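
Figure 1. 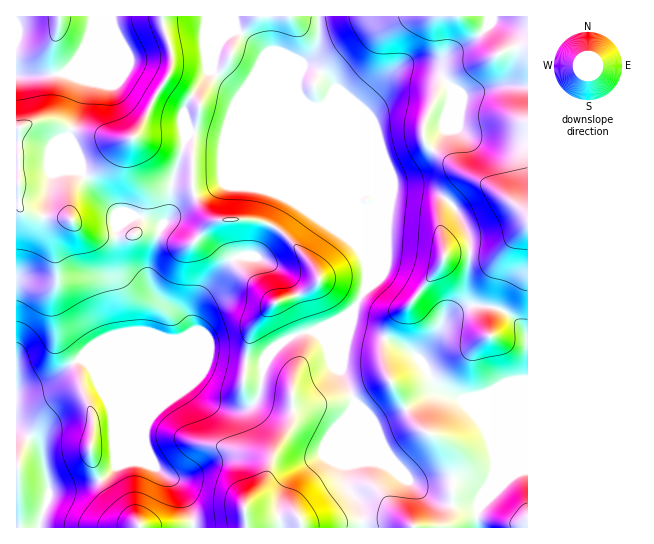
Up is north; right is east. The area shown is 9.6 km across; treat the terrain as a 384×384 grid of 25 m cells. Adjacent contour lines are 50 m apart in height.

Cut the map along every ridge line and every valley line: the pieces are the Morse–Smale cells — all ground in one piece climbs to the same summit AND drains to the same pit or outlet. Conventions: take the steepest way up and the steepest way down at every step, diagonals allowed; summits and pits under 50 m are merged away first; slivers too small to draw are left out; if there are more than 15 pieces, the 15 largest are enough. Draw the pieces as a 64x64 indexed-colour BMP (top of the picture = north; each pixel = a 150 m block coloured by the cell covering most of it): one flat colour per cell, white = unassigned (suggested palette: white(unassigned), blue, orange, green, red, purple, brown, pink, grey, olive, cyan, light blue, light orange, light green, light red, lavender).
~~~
<image width="64" height="64" href="data:image/bmp;base64,Qk12CAAAAAAAAHYAAAAoAAAAQAAAAEAAAAABAAQAAAAAAAAIAAATCwAAEwsAABAAAAAAAAAA////ALR3HwAOf/8ALKAsACgn1gC9Z5QAS1aMAMJ34wB/f38AIr28AM++FwDox64AeLv/AIrfmACWmP8A1bDFAGZnd3d3d3d3d3d3REREREREREREREERERERERERERERZmd3d3d3d3d3d3dEREREREREREREQRERERERERERERFmZnd3d3d3d3d3d0RERERERERERERBEREREREREREREWZmd3d3d3d3d3d0REREREREREREREERERERERERERERZmZ3d3d3d3d3d3REREREREREREREERERERERERERERFmZmZmZ3d3d3d3REREREREREREREEREREREREREREREWZmZmZmZ3d3d3REREREREREREREQRERERERERERERERZmZmZmZmd3d3RERERERERERERERBERERERERERERERFmZmZmZmZ3d3REREREREREREREREEREREREREREREREWZmZmZmZnd3RERERERERERERERERBERERERERERERERZmZmZmZmd3dEREREREREREREREREERERERERERERERFmZmZmZmZ3dEREREREREREREREREQREREREREREREREWZmZmZmZnd0RERERERERERERERERBERERERERERERERZmZmZmZmd3REREREREREREREREREERERERERERERERFmZmZmZmZ3REREREREREREREREREQREREREREREREREWZmZmZmZnREREREREmZmURERERERBERERERERERERERZmZmZmZnRERERERJmZmZREREREREEREREREREREREREmZmZmZmRERERERJmZmZmUREREREQRERERERERERERESIiZmZmRERERESZmZmZmZREREREQRERERERERERERERIiIiZmZEREREmZmZmZmZlERERERBEREREREREREREREiIiImZERERJmZmZmZmZmURERERBERERERERERERERESIiIiIiIiIiMzMzMzMzMzNEREREERERERERERERERERIiIiIiIiIiIiMzMzMzMzM0REREEREREREREREREREREiIiIiIiIiIiIiIzMzMzMzM0REERERERERERERERERESIiIiIiIiIiIiIjMzMzMzMzMzQRERERERERERERERERIiIiIiIiIiIiIiMzMzMzMzMzMzEREREREREREREREREiIiIiIiIiIiIiMzMzMzMzMzMzMzERERERERERERERESIiIiIiIiIiIiMzMzMzMzMzMzMzMxERERERERERERERIiIiIiIiIiIiMzMzMzMzMzMzMzMzMREREREREREREREiIiIiIiIiIiMzMzMzMzMzMzMzMzMxERERERERERERESIiIiIiIiIiIzMzMzMzMzMzMzMzMzMRERERERERERERIiIiIiIiIiIjMzMzMzMzMzMzMzMzMxEREREREREREREiIiIiIiIiIiMzMzMzMzMzMzMzMzMzERERERERERERESIiIiIiIiIiIzMzMzMzMzMzMzMzMzMRERERERERERERIiIiIiIiIiIjMzMzMzMzMzMzMzMzMREREREREREREREiIiIiIiIiIiMzMzMzMzMzMzMzMzMhERERERERERERESIiIiIiIiIiIjMzMzMzMzMzMzMzMiERERERERERERERIiIiIiIiIiIiMzMzMzMzMzMzMzMiEREREREREREREREiIiIiIiIiIiIjMzMzMzMzMzMzMiIRERERERERERERESIiIiIiIiIiIiMzMzMzMzMzMzIiIRERERERERERERERIiIiIiIiIiIiIzMzMzMzMzMzIiIhEREREREREREREREiIiIiIiIiIiIjMzMzMzMzMzIiIhERERERERERERERESIiIiIiIiIiIiMzMzMzMzMzIiIiERERERERERERERERIiIiIiIiIiIiIjMzMzMzMzIiIiIREREREREREREREREiIiIiIiIiIiIiMzMzMzMzIiIiIRERERERERERERERESIiIiIiIiIiIiIzMzMzMzIiIiIhERERERERERERERERIiIiIiIiIiIiIiMzMzMyIiIiIhEREREREREREREREREiIiIiIiIiIiIiIzMzMyIiIiIiERERERERERERERERESIiIiIiIiIiIiIjMzMiIiIiIiIRERERERERERERERERIiIiIlVVVVIiIiIiIiIiIiIiIRERERERERERERERERFVIiVVVVVVVSIiIiIiIiIiIiIhEREREREREREREREREVVVVVVVVVVVIiIiIiIiIiIiIhERERERERERERERERERVVVVVVVVVVVSIiIiIiIiIiIiERERERERERERERERERFVVVVVVVVVVVIiIiIiIiIiIiEREREREREREREREREREVVVVVVVVVVVVSIiIiIiIiIiIRERERERERERERERERERVVVVVVVVVVVVIiIiIiIiIiIhERERERERERERERERERFVVVVVVVVVVVVSIiIiIiIiIiEREREREREREREREREREYiIiIVVVVVVVVIiIiIiIiIiIhERERERERERERERERERiIiIiFVVVVVVUiIiIiIiIiIiERERERERERERERERERGIiIiIVVVVVVVSIiIiIiIiIiIhEREREREREREREREREYiIiIiFVVVVVVIiIiIiIiIiIiIRERERERERERERERERiIiIiIVVVVVVUiIiIiIiIiIiIhERERERERERERERERGIiIiIhVVVVVVSIiIiIiIiIiIiEREREREREREREREREYiIiIiIVVVVVSIiIiIiIiIiIiIRERERERERERERERER"/>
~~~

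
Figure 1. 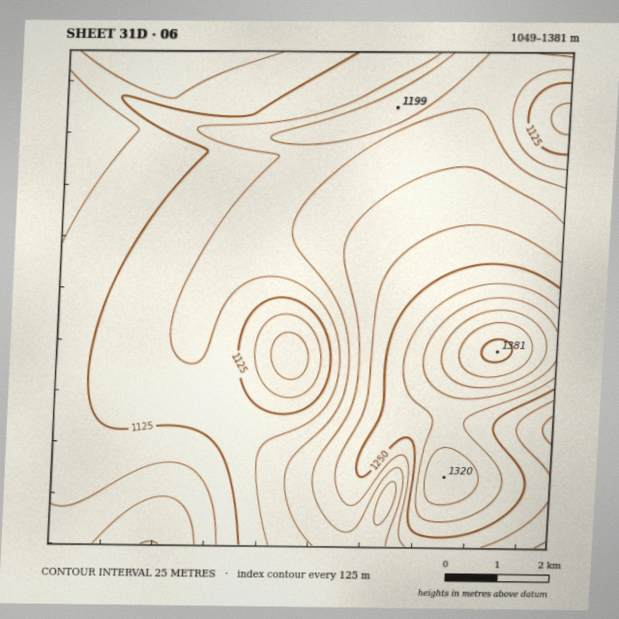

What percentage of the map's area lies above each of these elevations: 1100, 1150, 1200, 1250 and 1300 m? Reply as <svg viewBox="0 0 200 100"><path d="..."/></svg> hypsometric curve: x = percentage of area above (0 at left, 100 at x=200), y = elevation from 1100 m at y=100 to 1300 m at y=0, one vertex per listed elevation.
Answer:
<svg viewBox="0 0 200 100"><path d="M179 100l-71-25-49-25-30-25-19-25"/></svg>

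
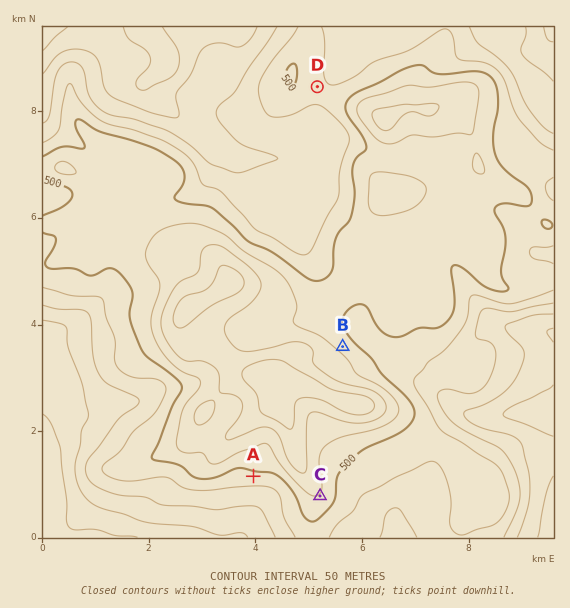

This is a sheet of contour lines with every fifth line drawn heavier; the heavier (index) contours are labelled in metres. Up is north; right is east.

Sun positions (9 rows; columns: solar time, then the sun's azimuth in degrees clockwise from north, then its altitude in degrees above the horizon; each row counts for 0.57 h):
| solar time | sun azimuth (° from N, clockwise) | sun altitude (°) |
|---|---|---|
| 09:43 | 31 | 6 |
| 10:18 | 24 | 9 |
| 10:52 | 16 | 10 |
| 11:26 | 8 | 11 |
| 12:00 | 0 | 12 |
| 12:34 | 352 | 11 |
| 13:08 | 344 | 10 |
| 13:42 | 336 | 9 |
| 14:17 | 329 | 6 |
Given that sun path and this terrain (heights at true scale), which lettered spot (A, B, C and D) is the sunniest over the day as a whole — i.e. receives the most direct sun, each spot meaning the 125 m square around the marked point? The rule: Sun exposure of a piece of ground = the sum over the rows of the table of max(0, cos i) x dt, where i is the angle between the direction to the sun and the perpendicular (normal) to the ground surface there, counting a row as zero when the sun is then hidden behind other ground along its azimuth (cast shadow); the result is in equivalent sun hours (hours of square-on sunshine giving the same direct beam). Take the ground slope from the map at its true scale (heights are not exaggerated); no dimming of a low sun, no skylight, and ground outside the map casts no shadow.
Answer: B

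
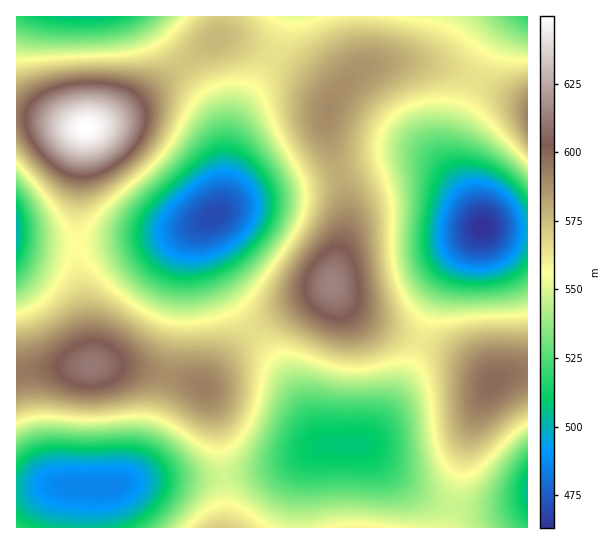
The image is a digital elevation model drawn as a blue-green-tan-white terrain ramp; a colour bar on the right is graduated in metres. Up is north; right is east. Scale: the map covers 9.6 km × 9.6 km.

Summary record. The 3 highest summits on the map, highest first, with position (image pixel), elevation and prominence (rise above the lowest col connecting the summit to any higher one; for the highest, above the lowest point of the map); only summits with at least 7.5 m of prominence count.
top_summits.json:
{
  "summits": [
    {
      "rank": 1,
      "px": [86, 127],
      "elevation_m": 650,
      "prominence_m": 187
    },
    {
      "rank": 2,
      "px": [333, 285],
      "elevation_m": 614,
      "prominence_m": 49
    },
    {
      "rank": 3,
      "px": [91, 366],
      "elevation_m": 612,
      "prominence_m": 46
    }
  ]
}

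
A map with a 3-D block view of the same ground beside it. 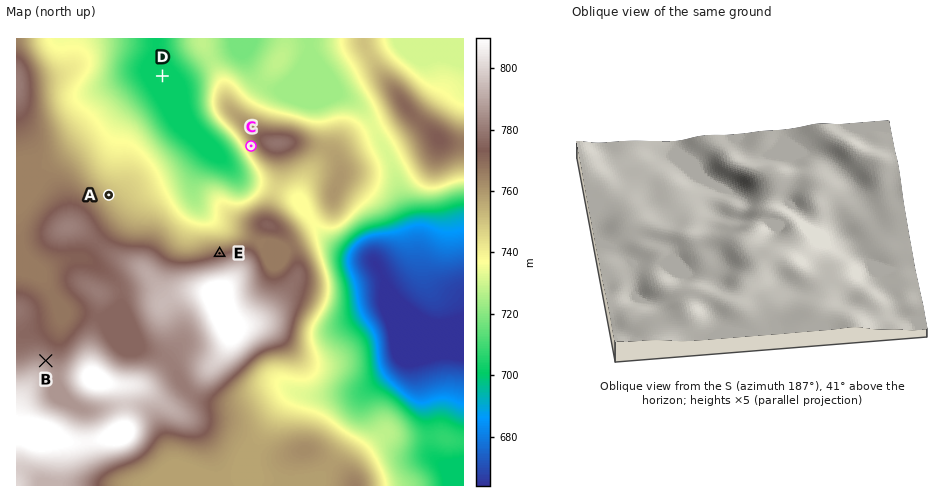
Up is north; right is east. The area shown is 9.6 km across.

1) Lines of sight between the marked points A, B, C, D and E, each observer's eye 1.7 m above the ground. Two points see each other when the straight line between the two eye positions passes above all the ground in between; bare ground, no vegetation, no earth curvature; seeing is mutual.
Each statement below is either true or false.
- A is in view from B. false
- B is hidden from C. true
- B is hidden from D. true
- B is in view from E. false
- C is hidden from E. false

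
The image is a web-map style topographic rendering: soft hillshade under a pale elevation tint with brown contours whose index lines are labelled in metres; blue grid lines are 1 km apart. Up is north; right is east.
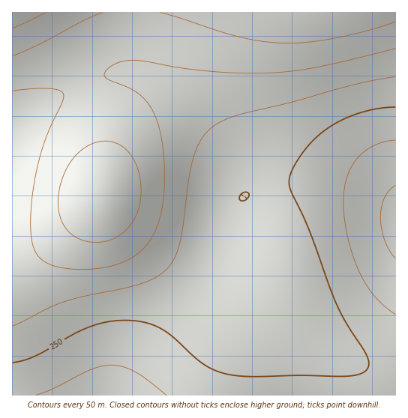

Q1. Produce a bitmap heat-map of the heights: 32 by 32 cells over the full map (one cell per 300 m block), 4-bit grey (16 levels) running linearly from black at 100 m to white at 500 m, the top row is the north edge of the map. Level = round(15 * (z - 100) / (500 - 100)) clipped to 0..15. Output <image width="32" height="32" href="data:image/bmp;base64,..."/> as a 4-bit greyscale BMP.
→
<image width="32" height="32" href="data:image/bmp;base64,Qk12AgAAAAAAAHYAAAAoAAAAIAAAACAAAAABAAQAAAAAAAACAAATCwAAEwsAABAAAAAAAAAAAAAAABEREQAiIiIAMzMzAERERABVVVUAZmZmAHd3dwCIiIgAmZmZAKqqqgC7u7sAzMzMAN3d3QDu7u4A////AEREMzMzNERFVVVVVVVVVVVVREQzM0RFVVVmZmZmZmZVVVVEREREVVVmZmZmZmZmVWZlVURERVVmZmZmZmZmZlV2ZlVVVVVWZmZ3d3d2ZmVVd3ZmVVVVZmZ3d3d3dmZlVIh3dmZmZmZmd3d3d3ZmVUSIh3d3ZmZmd3d3d3d2ZVREiIiIh3d3d3d3d3d3dmVUQ5mZmYiIh3d3d3d3d3ZlRDOZmZmZmYiHd3d3d3dmVUMymZqqqqqZiHdmZ3d2ZlRDIpmqu7u6qYh3ZmZmZmVUQyKZq7vMy6qYd2ZmZmZlVDMimau8zMy6mHdmZmZmZVQzIpmrzN3cuph3ZmZmZlVEMyKJq8zd3Luoh2ZmZmZVRDMiiavM3dy7qYdmZmZmVUQzIomrvM3MuqmHZmZmZlVUQzKJqrzMzLqph3ZmZmZVVEMziZq7vMu6mYd3ZmZmZVVEM4maq7u7qpmId3dmZmZVVESJmaqruqqZiId3d3ZmZVVVmZmqqqqpmZiIh3d3dmZlVZmZmqqqqZmZiIiIh3d3ZmaZmZmZmZmZmZmZiIiIh3d3qqqpmZmZmZmZmZmZmYiIh7qqqqmZmZmaqqqqqqmZmYi7uqqqqZqqqqqqq7uqqqqZzLu6qqqqqqq7u7u7u7u6qtzMu7qqqqu7u8zMzMzMy7vt3My7u7u7vMzM3d3d3czM"/>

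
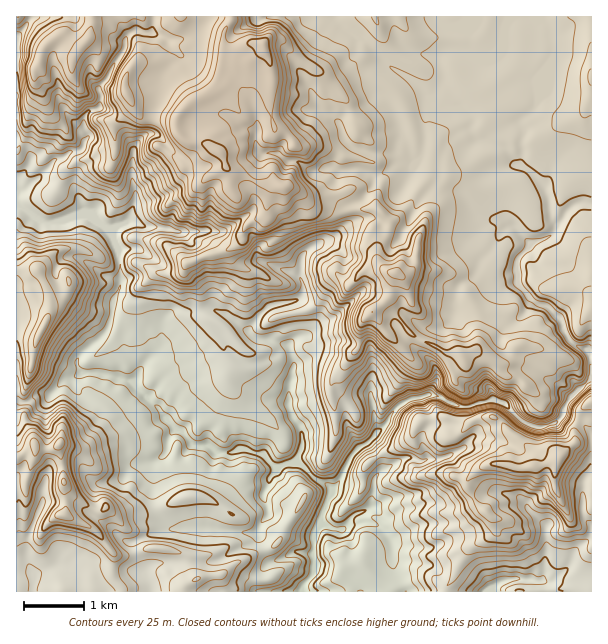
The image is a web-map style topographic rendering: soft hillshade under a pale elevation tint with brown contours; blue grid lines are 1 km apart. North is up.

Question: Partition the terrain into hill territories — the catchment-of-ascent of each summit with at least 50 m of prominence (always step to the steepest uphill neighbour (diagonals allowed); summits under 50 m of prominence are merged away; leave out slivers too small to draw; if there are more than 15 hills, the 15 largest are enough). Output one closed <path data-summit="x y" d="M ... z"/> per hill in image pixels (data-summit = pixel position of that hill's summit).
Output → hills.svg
<path data-summit="263 45" d="M539 16l-384 0-5 16-16-1-7 5-5 17-7 9-7 16-10 11 2 16-4 4-6 1-6 9 2 19-4 11-10 2-7 6-11 3-19 21-19 13 0 10 25 18 21 0 18-8 12 2 9 8 11 7 2 9 4 8 3 36-7 16-2 17-6 15-28 27 0 7 2 6 21 1 31 9 28 28 3 6 24 21 5 8 15 0 11 7 30-2 4 2 11 2 14 14-6 8-7 16 4 23-10 16 7 23 6 7-9 11 0 18 2 2 140-1-10-19-2-29-2-6-13-13-9-2-9 0-13 3 10-11 12-4 4-4 2-27 8-11-3-9-12-16 11-11-8-37 3-20-1-18-6-7-22-8-17 0-12 2-12-8-12 6 1-7-3-6-1-15-5-11 13-2 6-7 0-12-2-4 2-23 9-8 22-9 15-13 2-4-1-15 18-12 6-9 2-10 5 0 21-12 12 3 8-8 2-7 9 3 11 0 12-8 15 0-1 7 3 6 14 15 6 0 23-10 5 1 2-25 2-6-4-11 15-15 5-10 0-8 14-34-2-23z"/><path data-summit="60 444" d="M101 373l-20 0-18 7-12 14-9 0-13 8-13-1 0 190 247 1-1-20 9-11-6-7-7-23 10-16-4-23 7-16 6-8-14-14-11-2-4-2-30 2-11-7-15 0-5-8-7-7-3 0-45-48z"/><path data-summit="396 273" d="M470 146l-15 0-12 8-11 0-9-3-2 7-8 8-12-3-21 12-5 0-2 10-6 9-18 12 1 15-2 4-15 13-22 9-9 8-2 17 0 6 2 4 0 12-6 7-13 2 5 11 1 15 3 6-1 7 12-6 12 8 12-2 17 0 19 7 7 5 3 9-3 32 8 37 8-9 8-13 5-6 12-6 20-4 10 3 17 9 13 0 18-6 17 3 11-20 10-11 11 0-10-12-19-8-9-10 0-6 6-12 12-5 8-8 4-9 0-3-14-19-21 3-28 18-11 3 0-11 6-10 9-5 7-6 6-15 25-31 6 2 15 16 19-8 5-5 2-7-4-5-4-22-6-12-20-19-7-2-23 10-9-2-11-13-3-6z"/><path data-summit="560 458" d="M591 379l-20 17-7 12-2 8-7 6-12 5-7 0-12-5-20-19-7-3-8 0-18 6-13 0-17-9-12-3-18 4-12 6-9 12-4 7-19 20 12 16 3 9-8 11-2 27-4 4-12 4-8 10 20-2 9 2 13 13 2 6 2 29 11 20 86 0 7-9 14-5 39 4 7-5 9 3 24-3z"/><path data-summit="42 329" d="M18 205l-2 1 0 193 4 3 9 0 9-6 13-2 12-14 17-6-2-15 28-27 6-15 2-17 7-18-3-34-4-8-2-9-11-7-9-8-12-2-18 8-15 1-9-3z"/><path data-summit="86 42" d="M153 16l-121 0-2 2-14 20 0 103 7 4 8 11-3 12-12 14 1 11 18-12 19-21 8-2 10-7 10-2 4-11-2-19 6-9 6-1 4-4 0-19 8-8 7-16 7-9 5-17 7-5 16 1 4-11z"/><path data-summit="591 77" d="M591 16l-51 1 12 16 2 23-14 34 0 8-5 10-15 15 4 8-2 9-2 25 7 4 19 20 6 30 5 7 8-13 11-9 16-1z"/><path data-summit="591 308" d="M591 204l-15 0-4 2-14 18-4 7-5 5-16 6-16 19 1 24 13 15 15 6 14 14 4 10 8 13 19 11z"/>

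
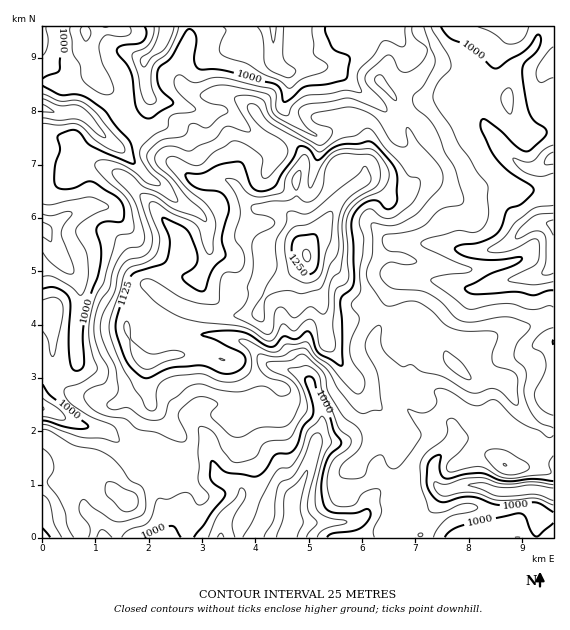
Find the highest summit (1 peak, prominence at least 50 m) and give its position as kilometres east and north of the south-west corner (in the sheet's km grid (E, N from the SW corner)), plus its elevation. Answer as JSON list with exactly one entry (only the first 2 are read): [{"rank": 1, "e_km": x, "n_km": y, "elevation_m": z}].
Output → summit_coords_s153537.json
[{"rank": 1, "e_km": 4.96, "n_km": 5.29, "elevation_m": 1278}]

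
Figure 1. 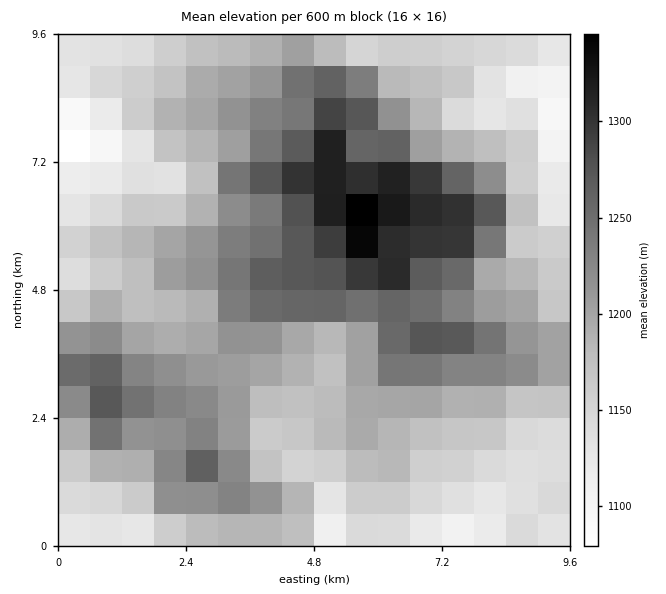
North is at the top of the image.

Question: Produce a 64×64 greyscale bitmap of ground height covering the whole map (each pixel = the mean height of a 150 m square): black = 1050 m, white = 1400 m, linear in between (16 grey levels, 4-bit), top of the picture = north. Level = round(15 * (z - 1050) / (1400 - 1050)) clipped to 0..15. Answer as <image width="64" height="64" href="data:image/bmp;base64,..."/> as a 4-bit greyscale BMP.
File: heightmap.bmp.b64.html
<image width="64" height="64" href="data:image/bmp;base64,Qk12CAAAAAAAAHYAAAAoAAAAQAAAAEAAAAABAAQAAAAAAAAIAAATCwAAEwsAABAAAAAAAAAAAAAAABEREQAiIiIAMzMzAERERABVVVUAZmZmAHd3dwCIiIgAmZmZAKqqqgC7u7sAzMzMAN3d3QDu7u4A////ADMzMzMiNEREVVVVVVVVVVUyIzNEREMyIiIiM0RERDMzMzMzQzMzREVVVmZlZmZmVTIjNERERDMyIiIjNEREQzMzMzREMzREVWZmZmZmZmZlMjNERUREQzMzMiI0REREQzREREQ0RFVmZmd2ZmZmZmQyNERVVEREQzMzIjNERERDNERERERFVnd2Z3dmZnd2ZDI0RFVUREREM0MzMzREREQ0RERERFVniHd3d3d3d3dkM0RFVVVEREQ0RDMzNERERDRFVURFVniId3iIiHiId2QzREVVVVVUREREQzMzREREREVVVEVmeIiIiZmYd3d2VDNFVVVVVVVEREREMzNERERERVVVVWd4iZmZqYd2ZmZUNFVVVmZVVURERERERERERFVVVmZmZneJqqmYdmVVVUM0VVVmZmVVREVEREREREREVVVWd2Zmd4iamYd2VVREREVVVWZmZVVFVVRERERERERVVmd3dmZ3eJmYh2VUREREVVVWZmZlVVVVVVVERERERFVneIh3Z3d4iIiHZVRERFVWZmZmZmVVVVVVVVREREREVXeImHd3d3d4iIdmVURVVVZmZmZmZVVVVVVVVERERERVeImZh3d3d3eIh3ZVVVVWZmZmZmZVVVVVVVVVRERERFZ4mamId3h3d4iIdmVVVWZmZmZmZmZmZlVVZlVUREREVniZqpiIiIh3iIh2ZVVVVmZmZmZmZmZmZVZmZVVERERniZmqmYiIiIiIh3ZlVVVWZmZmZmZmZmZmZmZlVVVVVWeJmqqZiIiIiIh3ZmZVVVVVVWZ3Znd3ZmZmZmZVVVVVeJmaqZiIiId3d3dmZmZmVVVVZnd3d3d3d2ZmZmZmZmZ4mqqpmIiHd3d3dmZmZmZlVVVmd3d4iHd3d3d3d3d3ZniaqpmIiId3d3d3ZmZmZmZVVWZ3iIiIiId3d3iId3ZmiZqpmId3d3d3d3d2d3ZmZlVVZniJmYiIiIiIiIh3dmaJmZmId3d3dmZ3d3d3dmZmVVVWeJmZmZmZmZmYiHd3d4iZiId3d3dmZnd3d3d2ZmVVVVZ4mqqqqqqZmZiHd3d3d4iId3ZnZmZmd3d3d3dmZlVVVniZmqqqqqqZiHd3d3Zmd4d3ZmZmZmZ3d3d3d3ZmZmZmd4iZmaqqqZiId3dmZlZnd3dmZmZmZmd3iIiId3d3ZmZneIiZmZmZiId3ZmZlVWZ3dmZmZmZmZneIiIiIiIiId3d4iZmYiIiHd3dmZlVVVmZmZlVVZmZmeImYmZmZmZmYiIiZmYiHd3d3d2ZlVUVVZmZlVVZmZmZ4mZmZmZmZqpmZmamYiIh3Zmd3ZlVURFVVZlVVZmZmZ3iaqZmqqqqqqqqqqZiZmYdmZndmVVQ0REVVVVVmZmZ3iJmqqqqpmZqqqru6mZmZh2ZWZmZVVDNEREVVVmd3d3iIiZmqqZmZmaq7zLqZmZmIdlVmZlVURERFVVVmZ3d3iIiImZmZmqqqqrzMuqmZmZiHZVZmVVREVVVVVmZ3d3d4iIiJmZmqqqqrvMy6qqqqmYd2VWZVVERVVVZmZnd3d3eIiIiZmqqqq7vMzLqqu7qqmHZVVVVURFVVVmZmd3d3d4iIiJmqqqqrzN3Luqu7u7qYdlRFVVREVVVWZmZmZmd4iIiIiZmZmrzN3cuqq7u7u6mHZURVREREVVVVVWZmZ3d4iIiJmZmavM3dy6qru7u7uodlREREREREVVVVVWZnd3d3iIiZmavMzd3Luqu7u7u6mHZUM0QzM0RFVVVVVmZmZ3eIiJmqu8zN3cy7u7u7u7uodlQzMzMzNERVVURVVlZ4iIiImru8zM3d3Lu7u7u7uph2VEMyMzMzRERVRERVVniIiImru7vMzN3czMy7u6qql2VUQzIzMzM0RFVDNFVmeJmImau7u7zMzdzMzMu6qZmHZVREMzMzMzNEREM0VWd4mZmau7q7zLu8zLvMu6mZmHZVREMzMzMzMzRDMzRFZniZmqu7qrzLuqvLuruqmZiHdlVEMzMjIjMzMzM0RVVWeImaq7uqvMupqruqmZiIiHdmVUQzIiIiIzIiIzRVVVVniJmquqq8y6mZqqmId3d3dmZVRDIiERIiIiM0RVZmVWZ3iJmqmrzLqZmamXdmZmZmZlVUMyEREREiNERVZmZmZmd3iJmavMupiJmYdmZmVVVVVVRDIREREiNEVVZmZmZmd3d3iIm8y6mIiZh3ZVVERFVVVEMhEREiNEVVZmZmd3d3h3d4iavMuoiIiHZlVERERFVUQyERIiM0RVZmZmZ3d3iIh3iJmry6mHeIdmVEQzM0RERDISIiMzNEVWZmZmd3eIiIiIiZq8uYd3d2VUREMzM0QzIRIjMzNERVVmZmZmd3iIiZmZmru5h2ZmVVREQzMzMyIhEjNEREREVVVmZmZnd3iJmZmau6mHZmZVVURDMyIiIhETM0REVVVVVWZmZmZ3d4iZmaqqmHdmVVVVVUQzIiIiIiM0RERVVVVVZmZ3d3d3d4mZmZmHZmVVZmZVVEMzMzMzMzREREREVVVWZndmZnd3eIiIh2ZVVVVmZVVVREMzMzMzREREREREVVVmZmZmZ3d3d3dmVVVVVVVVVVVUREREMzNERERERERVVVVmZmZmd3d2ZlVURFVVVVVVVVREREQzMzMzMzNERVVVVVVVVWZmZmZVVEREVVVERERERERERDMzMzMzM0RFVVVVVVVVVVZmZVREQ0RURERERERERERDMz"/>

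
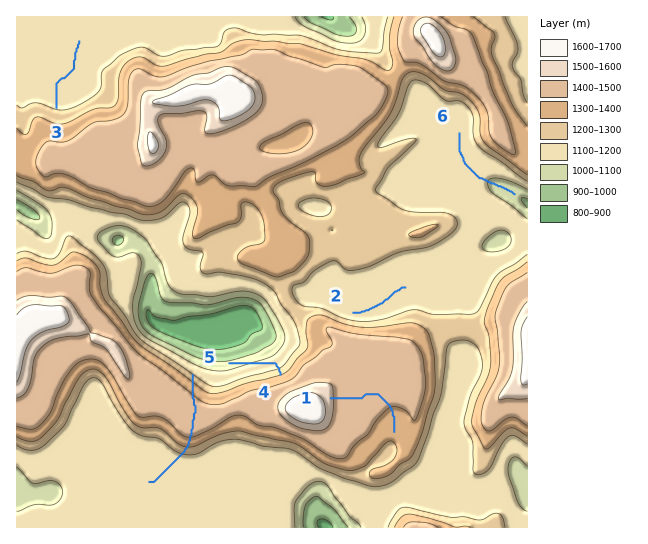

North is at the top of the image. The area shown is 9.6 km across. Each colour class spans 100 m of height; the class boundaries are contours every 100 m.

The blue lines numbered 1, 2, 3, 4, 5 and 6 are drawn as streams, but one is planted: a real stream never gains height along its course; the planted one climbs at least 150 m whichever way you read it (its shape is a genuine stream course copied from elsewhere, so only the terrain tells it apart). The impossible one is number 5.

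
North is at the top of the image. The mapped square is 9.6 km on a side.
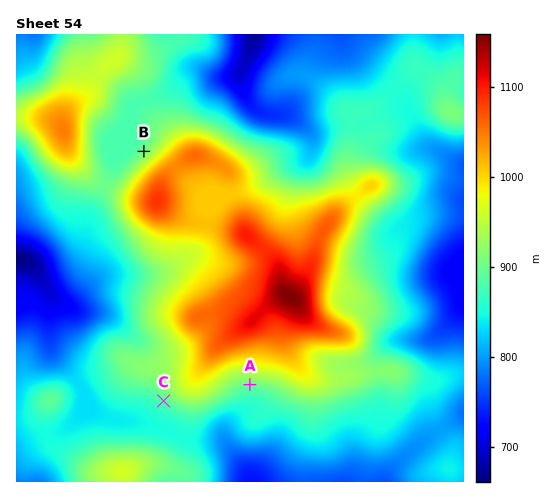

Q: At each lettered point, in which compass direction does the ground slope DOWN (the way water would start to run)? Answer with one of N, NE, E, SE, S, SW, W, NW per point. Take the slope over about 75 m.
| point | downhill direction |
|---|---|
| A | S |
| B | NW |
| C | SW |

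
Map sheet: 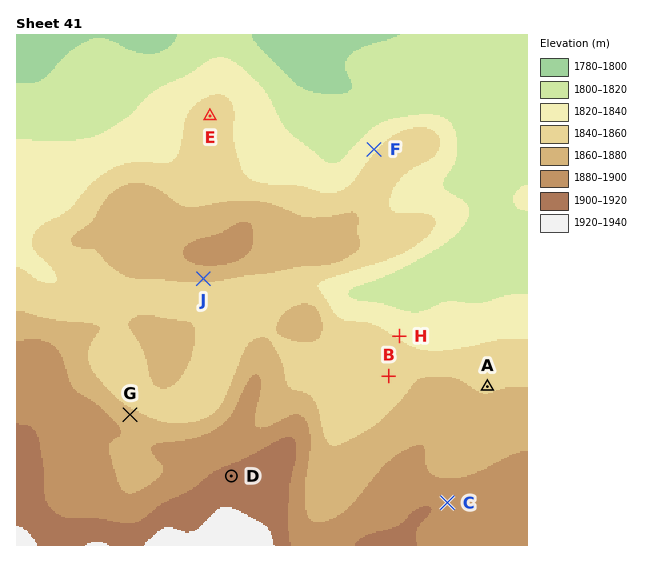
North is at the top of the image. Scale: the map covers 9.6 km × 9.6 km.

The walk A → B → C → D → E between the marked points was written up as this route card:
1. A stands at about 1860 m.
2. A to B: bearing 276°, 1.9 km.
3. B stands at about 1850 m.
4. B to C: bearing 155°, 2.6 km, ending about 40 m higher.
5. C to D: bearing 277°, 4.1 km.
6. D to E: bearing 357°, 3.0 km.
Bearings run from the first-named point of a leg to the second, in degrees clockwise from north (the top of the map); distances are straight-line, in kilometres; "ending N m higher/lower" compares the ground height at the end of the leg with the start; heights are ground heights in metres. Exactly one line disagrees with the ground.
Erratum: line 6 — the distance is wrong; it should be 6.8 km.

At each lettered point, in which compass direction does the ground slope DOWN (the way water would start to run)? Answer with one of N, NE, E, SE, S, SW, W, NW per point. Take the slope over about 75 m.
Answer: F NW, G NE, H NE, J S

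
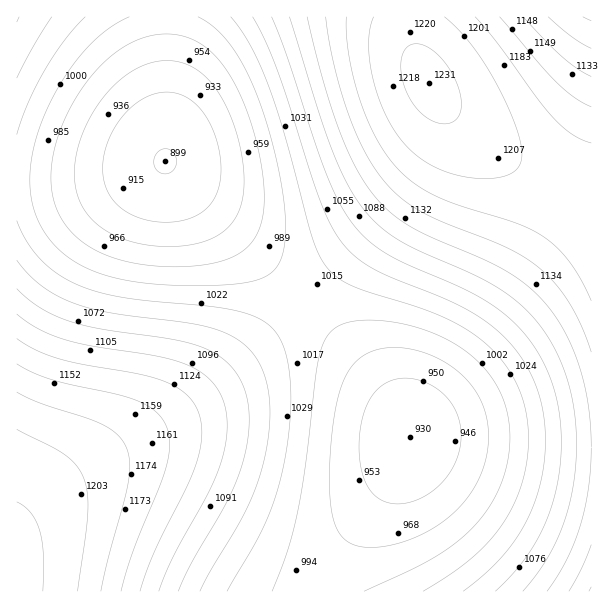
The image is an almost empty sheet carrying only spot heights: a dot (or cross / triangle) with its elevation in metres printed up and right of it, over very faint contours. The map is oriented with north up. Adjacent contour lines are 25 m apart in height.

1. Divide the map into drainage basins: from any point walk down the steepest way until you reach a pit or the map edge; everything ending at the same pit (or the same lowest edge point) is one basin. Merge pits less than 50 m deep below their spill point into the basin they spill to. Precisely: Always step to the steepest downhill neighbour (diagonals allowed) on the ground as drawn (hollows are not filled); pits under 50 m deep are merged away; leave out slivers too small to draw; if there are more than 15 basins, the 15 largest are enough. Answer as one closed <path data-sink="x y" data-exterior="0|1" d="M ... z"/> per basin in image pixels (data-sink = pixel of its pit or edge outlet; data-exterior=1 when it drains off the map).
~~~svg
<path data-sink="410 437" data-exterior="0" d="M438 98l4 13 0 17-10 27-28 39-37 42-79 78-91 83-36 25-99 59-23 17-17 17-6 12 0 49 3 2 1 14 572-1 0-385-49-25-51-31-28-23z"/><path data-sink="165 161" data-exterior="0" d="M407 16l-391 1 1 509 5-11 29-27 36-24 74-42 54-40 73-68 79-78 37-42 28-39 10-27-2-23-25-51-6-19z"/><path data-sink="591 17" data-exterior="1" d="M591 16l-183 1 1 18 9 27 14 27 16 22 26 25 36 26 33 19 48 24z"/>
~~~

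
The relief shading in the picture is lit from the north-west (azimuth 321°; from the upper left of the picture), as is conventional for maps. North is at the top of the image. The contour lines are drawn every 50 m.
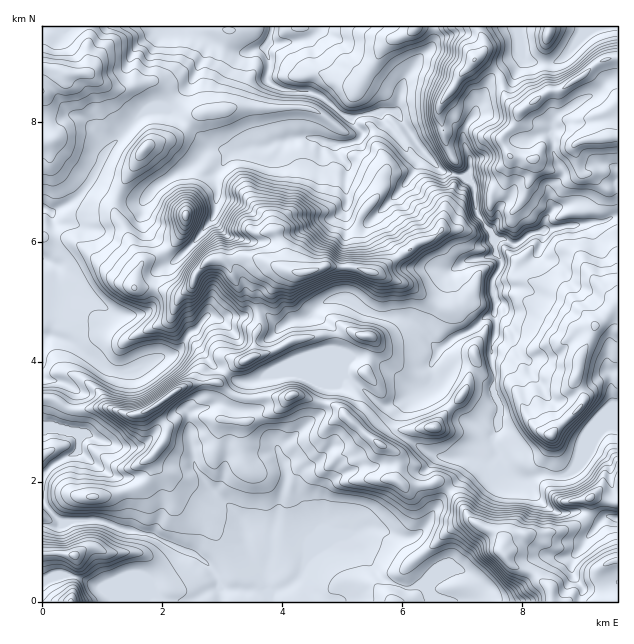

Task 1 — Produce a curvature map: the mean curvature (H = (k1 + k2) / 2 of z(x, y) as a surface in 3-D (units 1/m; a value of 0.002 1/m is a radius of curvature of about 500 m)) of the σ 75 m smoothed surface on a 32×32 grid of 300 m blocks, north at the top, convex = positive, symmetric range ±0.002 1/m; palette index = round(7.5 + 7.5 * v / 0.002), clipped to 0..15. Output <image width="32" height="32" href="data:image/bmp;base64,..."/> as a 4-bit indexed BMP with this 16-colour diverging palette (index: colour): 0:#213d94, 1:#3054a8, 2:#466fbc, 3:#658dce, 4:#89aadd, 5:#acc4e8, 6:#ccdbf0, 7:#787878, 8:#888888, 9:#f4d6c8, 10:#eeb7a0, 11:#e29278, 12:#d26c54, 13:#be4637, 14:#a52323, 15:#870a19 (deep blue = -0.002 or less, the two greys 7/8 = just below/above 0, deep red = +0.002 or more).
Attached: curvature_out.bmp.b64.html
<image width="32" height="32" href="data:image/bmp;base64,Qk12AgAAAAAAAHYAAAAoAAAAIAAAACAAAAABAAQAAAAAAAACAAATCwAAEwsAABAAAAAAAAAAlD0hAKhUMAC8b0YAzo1lAN2qiQDoxKwA8NvMAHh4eACIiIgAyNb0AKC37gB4kuIAVGzSADdGvgAjI6UAGQqHAG9ld3h3d3eHd4l3iGJHt3gjREaIhoh4eIh4lnYoy6PI783MlleHeHd3d7lDj5VTjWbaVUaIh3h3d3ZIl4yqtzgxAEd5iHd3d3dmg4/quXhiTeyIeXdnd3ZURrROU1Gd6mypeYl2eZd3nM28uEVWY6knRayHWXqWeYZohmVnh2RKx3Yk11l4Zoh2zVJGd2WkSEQ0aGhJiUZabJWfxnZe9UaMrv+zaXeaVuplR6VzqG9V1VtD31aqn/dlZ1VvZLdo1EizQznbUiRGeLZ3WXeGfGV4VnUxmL+lV3Vod3mWdmuVZnfaVVtHXdpr93dXpXiopYiHR8wkOYI2qGVnl2WGebiHdEVOgWZ2Q1RVWJmil2l5h1ntevDHm5UjrNd5hJh2iXZqikL6uLzv7/kkZtO3d6eHp4qEP7mJmEZq91ZkiKl3mGWlXSRKunRFVq3dVGFVeWh5k2/wicymSUdnySjIeXV2eIRLwlyIlmfDaNd4mFZZh2a3M2SbVVZmqkkgemhqt5hljoZXVVaHd6xQxVu9SVWqZk3aZmd2dVS2RfG9WF26iGdldoh2ZmnEhkjEd6ZXd4VndWequ83ZOUVa1TfrVXqKipmIaIgyJKuGV/c5bOxXu8lZqmhpTLqIlkSveDQp52Wadmh2ZUiHhqhCXOZHYo51lYVWaJpZhniK13e1WeVE"/>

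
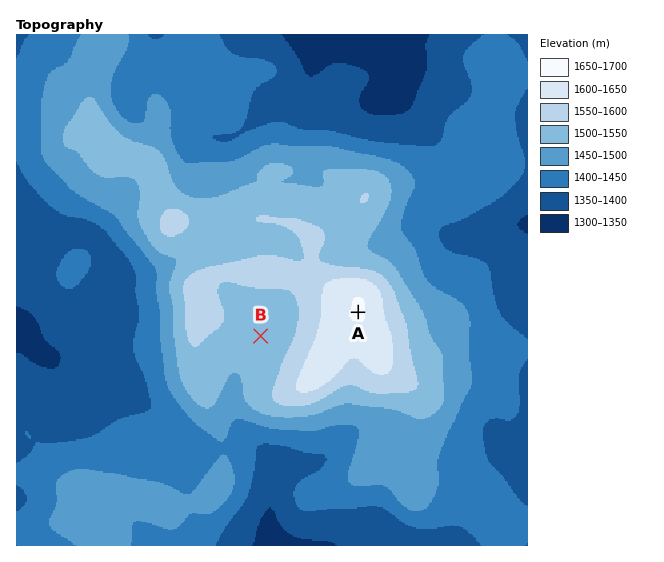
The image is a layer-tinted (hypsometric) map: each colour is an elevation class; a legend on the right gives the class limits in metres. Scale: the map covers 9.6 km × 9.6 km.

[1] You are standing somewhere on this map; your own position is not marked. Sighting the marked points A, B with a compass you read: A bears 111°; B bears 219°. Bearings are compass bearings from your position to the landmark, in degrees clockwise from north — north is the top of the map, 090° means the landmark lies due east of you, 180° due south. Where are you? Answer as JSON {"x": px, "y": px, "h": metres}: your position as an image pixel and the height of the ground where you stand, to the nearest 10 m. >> {"x": 299, "y": 289, "h": 1560}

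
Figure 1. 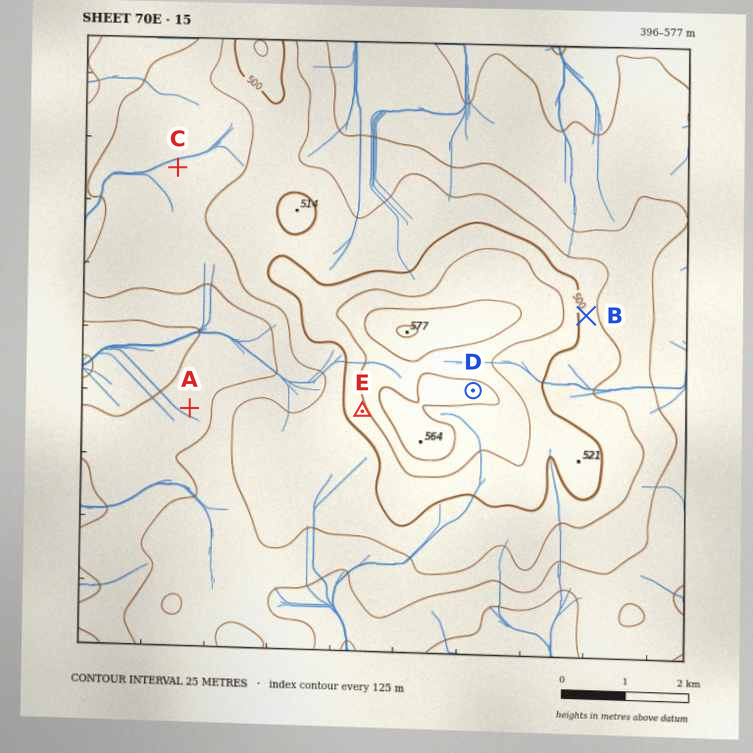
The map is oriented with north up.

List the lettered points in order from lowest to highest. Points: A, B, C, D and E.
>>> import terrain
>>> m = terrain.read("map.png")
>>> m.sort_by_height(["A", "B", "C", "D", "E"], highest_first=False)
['A', 'C', 'B', 'E', 'D']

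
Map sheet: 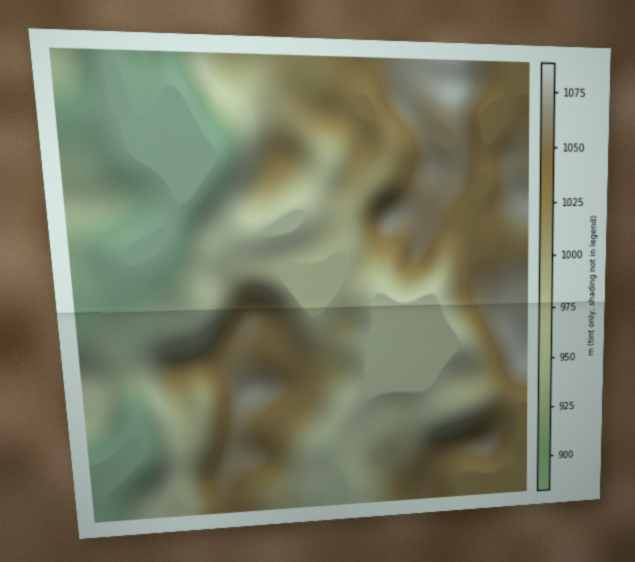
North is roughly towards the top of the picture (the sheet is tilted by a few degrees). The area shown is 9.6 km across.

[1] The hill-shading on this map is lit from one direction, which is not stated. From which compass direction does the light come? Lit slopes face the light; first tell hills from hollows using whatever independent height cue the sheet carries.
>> S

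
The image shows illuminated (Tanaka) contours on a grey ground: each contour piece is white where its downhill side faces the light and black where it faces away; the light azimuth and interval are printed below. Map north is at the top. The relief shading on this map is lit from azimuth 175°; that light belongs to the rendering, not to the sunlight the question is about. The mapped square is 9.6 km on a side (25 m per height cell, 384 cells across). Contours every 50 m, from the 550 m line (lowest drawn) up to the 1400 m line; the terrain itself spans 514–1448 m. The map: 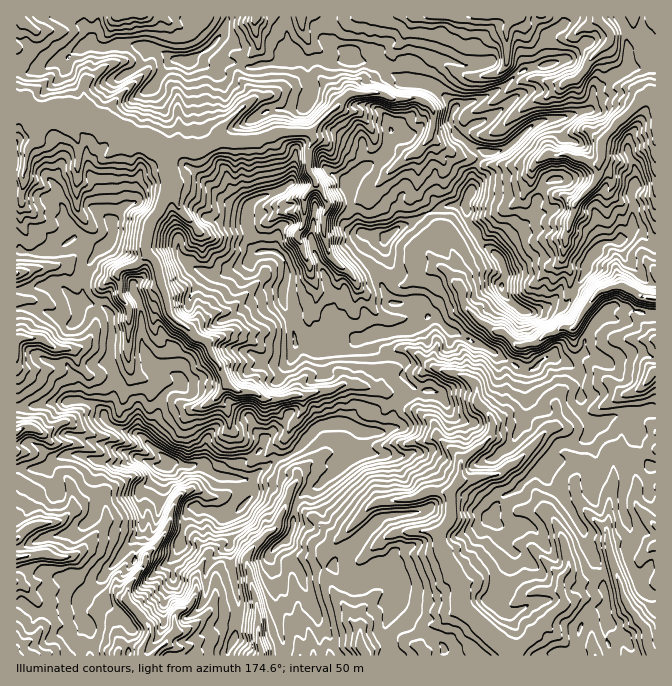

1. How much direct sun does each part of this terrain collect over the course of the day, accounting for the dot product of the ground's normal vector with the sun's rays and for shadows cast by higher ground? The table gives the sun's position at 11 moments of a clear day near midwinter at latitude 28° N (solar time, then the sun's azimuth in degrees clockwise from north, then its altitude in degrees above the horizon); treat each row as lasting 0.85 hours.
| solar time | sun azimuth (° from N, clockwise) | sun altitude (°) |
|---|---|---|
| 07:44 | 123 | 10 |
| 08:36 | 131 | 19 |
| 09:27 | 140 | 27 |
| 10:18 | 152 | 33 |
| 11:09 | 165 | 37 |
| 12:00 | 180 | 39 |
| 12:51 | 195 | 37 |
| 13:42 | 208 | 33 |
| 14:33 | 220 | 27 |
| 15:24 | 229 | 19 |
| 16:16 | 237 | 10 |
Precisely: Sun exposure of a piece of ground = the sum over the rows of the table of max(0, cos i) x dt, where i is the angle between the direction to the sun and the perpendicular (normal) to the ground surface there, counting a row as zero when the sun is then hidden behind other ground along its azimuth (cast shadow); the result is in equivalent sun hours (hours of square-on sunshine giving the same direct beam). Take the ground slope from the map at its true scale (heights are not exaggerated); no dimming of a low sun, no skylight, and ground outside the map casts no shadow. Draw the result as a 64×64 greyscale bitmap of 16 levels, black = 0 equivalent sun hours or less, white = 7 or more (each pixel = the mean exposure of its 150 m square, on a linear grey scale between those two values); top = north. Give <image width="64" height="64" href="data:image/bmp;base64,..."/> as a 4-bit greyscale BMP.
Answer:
<image width="64" height="64" href="data:image/bmp;base64,Qk12CAAAAAAAAHYAAAAoAAAAQAAAAEAAAAABAAQAAAAAAAAIAAATCwAAEwsAABAAAAAAAAAAAAAAABEREQAiIiIAMzMzAERERABVVVUAZmZmAHd3dwCIiIgAmZmZAKqqqgC7u7sAzMzMAN3d3QDu7u4A////AKzbm6uamJoxRph6u4ipqqtkaoh1ipmJc2l0RneYqZppyYzKq6m8t6Zpl3imapm6u4mKqZu7dmRGm6ZUSKqoqHi8l4iqmsyHyYVplnZZmau4eIiau6U0VXnNuneYmqqEeMrLqZeKtUq4rZaIl1mam6d5upqqqWRGnNy8p1R6mFaMuYmZqZlTi+pUyZmXaqq7d4uqqrqZmHrNqKzKVFiYV7x1iZiqp0e8vfeKioV6uqlnrMmJqZmIiamZZYmJZodp3DeYh2rJt9u/yYqqdYu5uHm7zKmZl2iIWKq6iIqpl3qnm5mYd7vYbauYmqp2q6moiqmruoh3d5mIq73ah4l2eomodkVGbMtV27ybqWarmoeal2iYd2d4m7qrzJi3q5WZeRAQADVFyVVL3arrd5yqZ3eZZFd2Z3m7u6u4fJmqhplmzJrNl3Zrlljbur2nON2olnq2NYqoiZ27uXfKeblnmqVHvtzJh2nbVHfP2spSWpu5RatxEUeKy9u6vKd6uHiarJMSSLyIh7tkfN7/7pU4vKuUW8uHeYRqvKq7d6unaLmWzKh1aqiIqpWe7c79umd2u7k0rv/+pmeahmVou2W5qGm87th4mru7pWuoZ7zcdp3MzIISNXuHh2eZiIrJfLqXnLvMyrmau8y3MiNWe8umzu3MymQgAVd1VpvLzbirmZm7q6qZu5lmrMuFfNuYiqZr3d3d7/2Gd0Q0V6rcmJmpmpm8ynqrzbVL7//czKmJmmeM7t7/++7ZdTEEa8qZmaqZq7u6vMzu7c3t3+lDIXuqp3i97//d7bqN7HI2mrupqqqrEkne2necpHZCRCNXRb7aiIrf/u3syIR7y1RnmrqZmZWJcSMkiXI5MAABAAKVJd25mZhlNGh4yCONtkirzKuap0QUmqdCSaIAABUQFWlDa7uqzdupc37tpFnLZXisvKqqQVhDWt2FEREAE1NnJHQnzcyXetyqru7YiLylV4rLqpju3KmrtQIhMyEAI3cRNjI1ZDI0RWq+t2eZmt3Lpmm6m83s78hUMiJVQgATIQAkMxEkiHV4vtt0Osq8yqu3MkV5RFd4hBNERWiagxIAARABERMjRo3ex2ic3Luaqau3EBNFVUIiRXRWeamIMBJsyJhkISR5mqlniHzczMyoh3m4EkZmVUNXdWiIiIY2vJe9uu3MzLunIhAnmt3u7dypi8uDaId2S6llmpdmMkZ6yr7cut3cuZlyR7zM3cvN7JjMmZqKpkNWeGaXVVZCaImHi97u7t3Mpnzv7u3WEn2ni5eKvXUQE1V4dYZWQSR5hViJy6q83KlYzb7e+UEAA2NnVWeGUjju2Yl1dWQgJSI1h4mHiJms7v/rrOkwA3UAEliId3fu/c3biGR0URN8yZqYiXeJhlZ3m93YURNY/qUAGLzdve3cmKupY3UiWoadzNy4d4h2dld3nJMzat3//cgUu5m9uoeJm7ZEZUScy5i6rMiHeHd1vduWZ0ec7qaKy0FZmWR3iqmHNCh1VXrMzZmZqIdXdkaHVmVmedzYEBSJkxERAZvLl4YTN1VXiN3L2YmJdWdkOpQzNWV3rLdSMmW3MAF8EkZWiZIzdmfMzdzNhWljhSJ6eKhmZ6mXWZgzNK3crNiXQ0aLp0AEaLuGisyph1NiFrqcmJdauoeVd3MUe7veiP/+yone2TR6pRRFet2lJUKMy8uYisuqrIVGmTRKzcmMmIrMmKy3aJlhEiaGiFMmRLy8ypmaqarGI1VUMjSc281md3mnaah2Z2IBVmYzYyU0e8qsy6maq3E0eGUzQ0ebyVh2d0SJh3ZTElm6qDNoIzWWVDW9upq6UjVniGNVM0imQ1mWOKiYhjICmoiIgyQjNFIAABW8zMhEJFeYZCVUR2UmmIVpZXzIUjdGh3mHVTRCNTM0MjjNuYhjRYiUNkRGdmmpdERERoh1ZGiGRb21MhWIZmZ1RiNqqqlVhSYhMlhWVDZkM0RERodmh0QgFJyBF7qXVmdUNFaZiGJ7zGE0WLc1l1RHRDNUZ4djYyEQBEN7eapzVVVEQ1mIY1mqlSRkVmZTZVQiIVZ3mCRiERERM5UkipUkRlZBJGaDERIjRkRVZSJHVDEiI2dCNBERAQJDIDRWq3E0RTWszKcQACZVdkVkIzVVd1VGd2ZjARESJUIBVnRpqlM3vIad3JeJyGV3Vnd3VGZmeIiaqqhmZlMwEiZmZGq7hJyzAATM3clldDV3RnVGZXiJu8y6qZvuyoZmZ0QziYaGmUiEETzuyVilI4doh4iImbze7LzMxlre//xiIxd1V0VodXqCEXvd7uhBSJmZmZq73//pvc3rUlm7vKY2iVABI2e5QogwAAJqm7Y3q93MvN2L/tu93ey3MliKmHIhAAA5ozaoN5UQABWJq4fMrv6r3qRrut3d3N3cl4mbuGRY3dxhAAODN3MAJod5uv/p3qdpylWt3d3Kv/7cqZ3OzNuYZTMQAAd0aYQjWd7tmb27vGI3t57u25vd3u7Kzf/+tlVURpqWEXzv7WI0e7t3d5vt25ismpipiHRXm6mZqqh2d3eIZVczMjSKhBJYeHhmV73O7bphAFy7t0iIZXmHd4Y0RERWUzRDQxJ7ZGiqhDVVVkI0ISIiJbp0Z3ZHljEjR1NFZmVkNCR3UjeWd3dFiIiGYQARNFdTaFRGh1h3VUREZERUMyVkRVe7UkiGd3zbqFNSAQJHh3ZYlTd3Vmh2ZmVDIQEiI1ZWI2i4eoZ2"/>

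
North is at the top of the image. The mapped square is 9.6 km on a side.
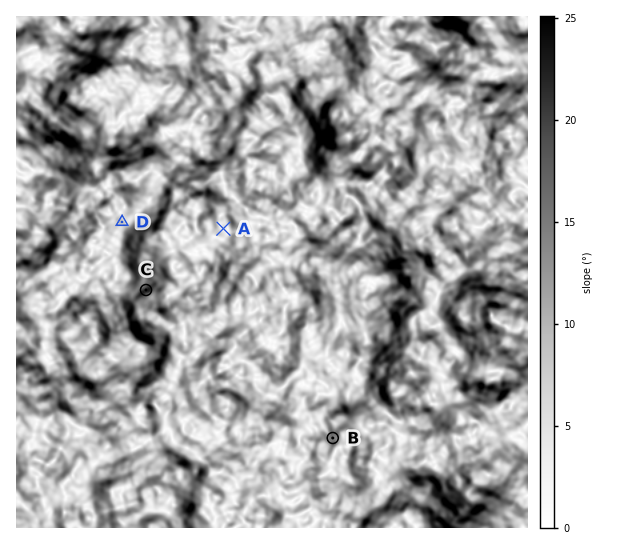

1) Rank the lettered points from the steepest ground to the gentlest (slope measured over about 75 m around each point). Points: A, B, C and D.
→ C B D A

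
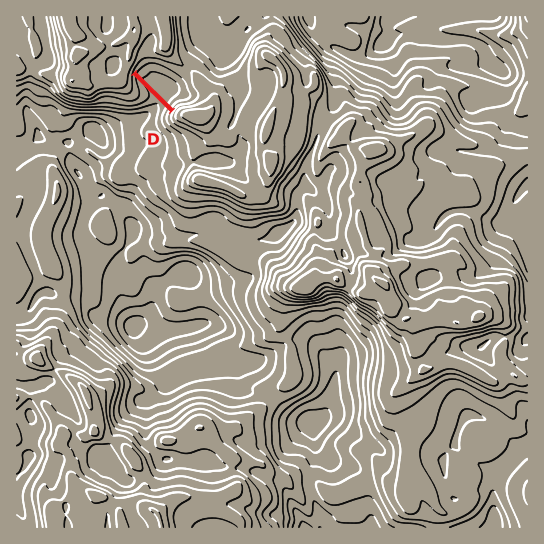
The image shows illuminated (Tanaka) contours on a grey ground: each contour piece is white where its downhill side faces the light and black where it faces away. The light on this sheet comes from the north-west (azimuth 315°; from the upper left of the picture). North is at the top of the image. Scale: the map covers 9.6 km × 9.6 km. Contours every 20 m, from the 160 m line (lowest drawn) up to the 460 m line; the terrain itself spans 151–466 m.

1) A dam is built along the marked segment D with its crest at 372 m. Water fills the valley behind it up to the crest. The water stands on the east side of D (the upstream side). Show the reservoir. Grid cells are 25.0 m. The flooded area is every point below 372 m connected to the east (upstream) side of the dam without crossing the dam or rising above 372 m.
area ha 56.1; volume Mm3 14.21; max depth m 48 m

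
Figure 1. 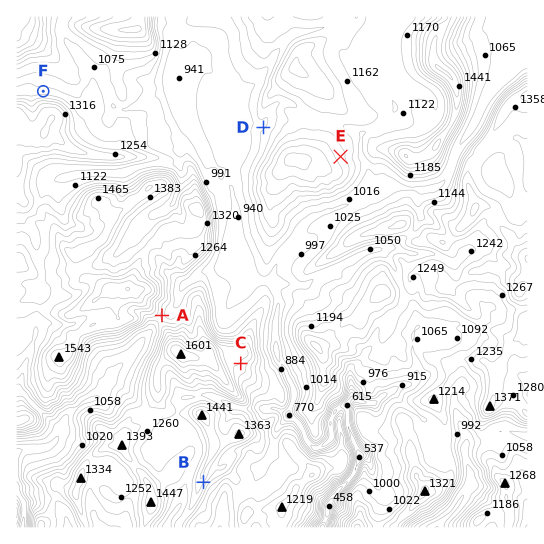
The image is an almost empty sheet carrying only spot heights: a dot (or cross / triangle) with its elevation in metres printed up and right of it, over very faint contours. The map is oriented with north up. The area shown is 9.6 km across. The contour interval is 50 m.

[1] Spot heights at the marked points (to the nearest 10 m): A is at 1180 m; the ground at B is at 1310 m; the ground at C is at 1290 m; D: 1040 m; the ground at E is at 1220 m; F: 1120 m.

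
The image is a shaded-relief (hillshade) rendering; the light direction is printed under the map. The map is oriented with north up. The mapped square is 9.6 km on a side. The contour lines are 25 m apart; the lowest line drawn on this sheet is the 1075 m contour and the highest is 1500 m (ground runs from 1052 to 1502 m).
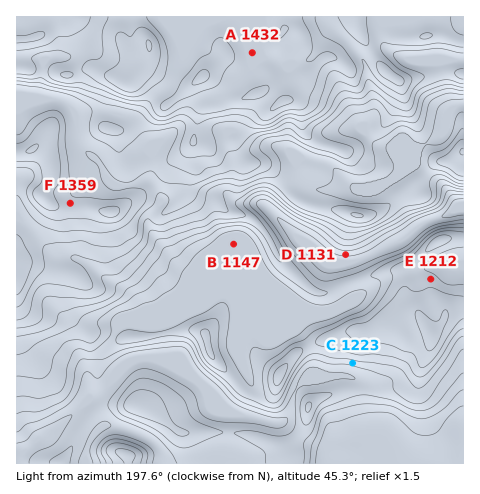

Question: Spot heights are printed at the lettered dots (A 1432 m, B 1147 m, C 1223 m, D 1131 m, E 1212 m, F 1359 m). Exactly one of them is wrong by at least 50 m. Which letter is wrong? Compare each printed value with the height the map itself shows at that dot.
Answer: C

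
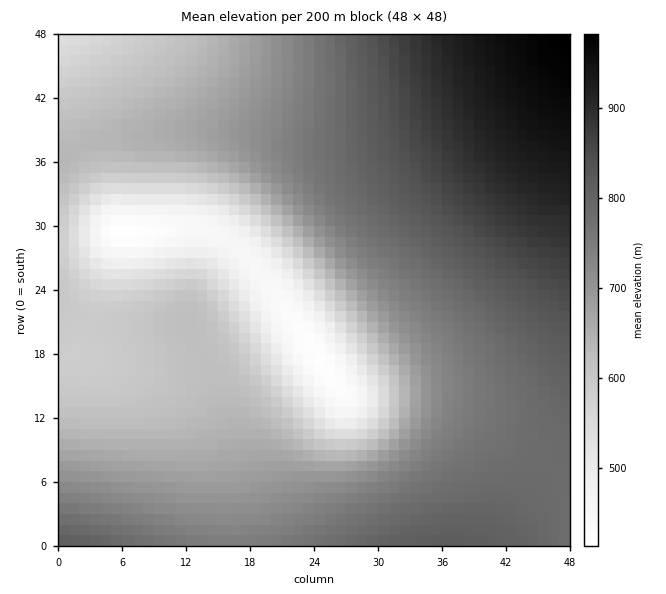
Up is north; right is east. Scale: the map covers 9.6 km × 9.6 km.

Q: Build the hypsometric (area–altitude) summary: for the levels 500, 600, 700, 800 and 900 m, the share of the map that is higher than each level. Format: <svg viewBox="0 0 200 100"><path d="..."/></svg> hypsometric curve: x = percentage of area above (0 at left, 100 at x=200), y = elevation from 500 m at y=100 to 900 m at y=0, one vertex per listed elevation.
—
<svg viewBox="0 0 200 100"><path d="M184 100l-28-25-51-25-62-25-29-25"/></svg>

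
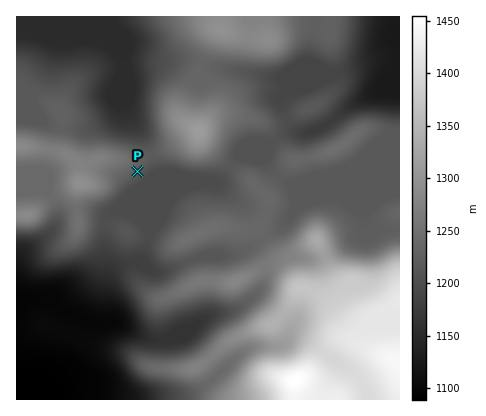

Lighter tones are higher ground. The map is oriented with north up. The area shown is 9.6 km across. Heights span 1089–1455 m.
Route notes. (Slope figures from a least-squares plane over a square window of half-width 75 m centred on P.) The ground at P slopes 5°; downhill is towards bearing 137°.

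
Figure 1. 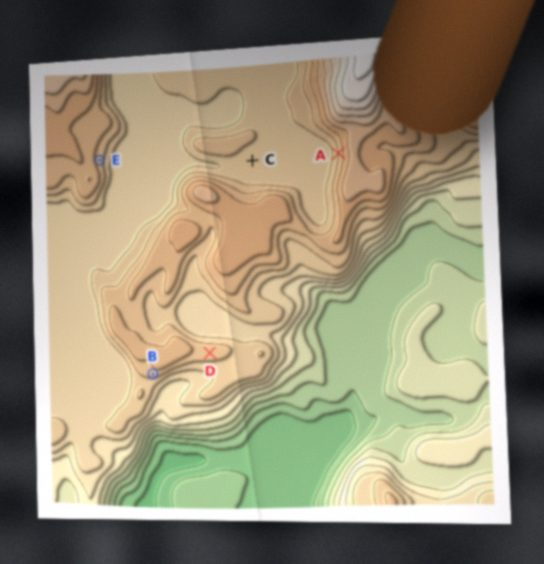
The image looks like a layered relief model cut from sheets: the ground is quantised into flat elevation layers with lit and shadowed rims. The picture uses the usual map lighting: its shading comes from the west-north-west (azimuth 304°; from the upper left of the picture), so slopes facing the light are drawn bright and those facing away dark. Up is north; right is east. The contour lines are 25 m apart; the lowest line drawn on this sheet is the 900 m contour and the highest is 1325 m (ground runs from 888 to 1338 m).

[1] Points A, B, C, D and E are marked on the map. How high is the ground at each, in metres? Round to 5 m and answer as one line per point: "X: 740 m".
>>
A: 1150 m
B: 1135 m
C: 1110 m
D: 1140 m
E: 1135 m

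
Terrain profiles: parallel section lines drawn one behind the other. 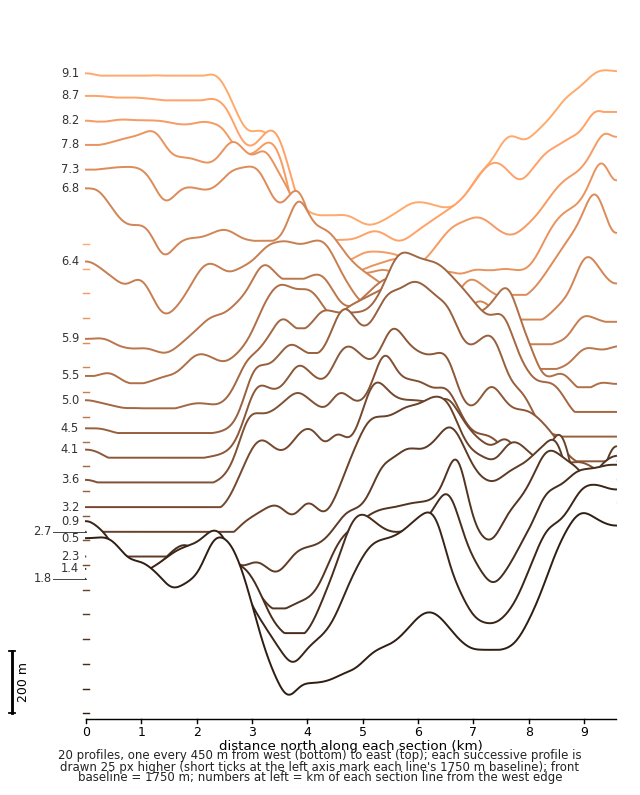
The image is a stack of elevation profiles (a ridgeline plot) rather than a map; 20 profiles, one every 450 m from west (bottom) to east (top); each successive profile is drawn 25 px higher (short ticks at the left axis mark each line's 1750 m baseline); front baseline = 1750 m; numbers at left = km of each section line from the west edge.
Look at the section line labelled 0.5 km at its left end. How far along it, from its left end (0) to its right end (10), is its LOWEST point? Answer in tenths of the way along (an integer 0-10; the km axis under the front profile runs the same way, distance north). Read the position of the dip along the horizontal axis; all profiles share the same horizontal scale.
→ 4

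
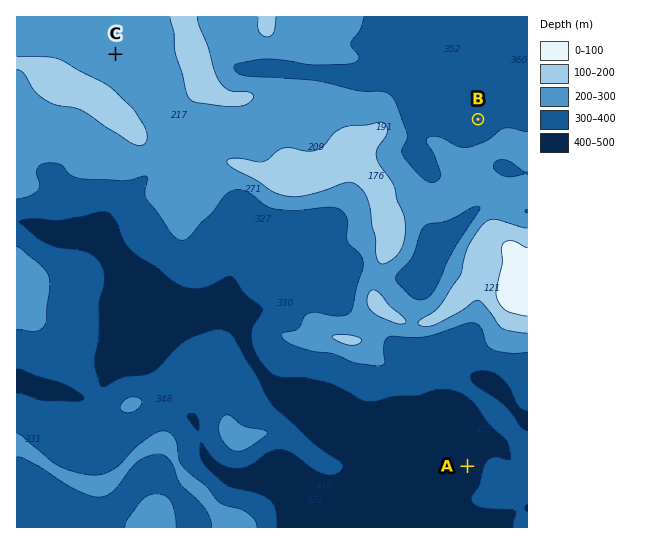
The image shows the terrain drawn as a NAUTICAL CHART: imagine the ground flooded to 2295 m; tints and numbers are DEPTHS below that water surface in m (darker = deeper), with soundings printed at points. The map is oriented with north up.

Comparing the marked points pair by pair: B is lower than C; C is higher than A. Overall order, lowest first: A B C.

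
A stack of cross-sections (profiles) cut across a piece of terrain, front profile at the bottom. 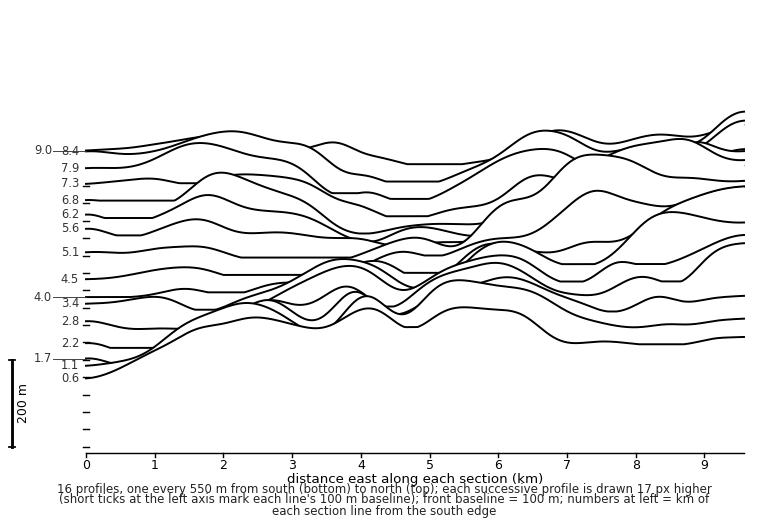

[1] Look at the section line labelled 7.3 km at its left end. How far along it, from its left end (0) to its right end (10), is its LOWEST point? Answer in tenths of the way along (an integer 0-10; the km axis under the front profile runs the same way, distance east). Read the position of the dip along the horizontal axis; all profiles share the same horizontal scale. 5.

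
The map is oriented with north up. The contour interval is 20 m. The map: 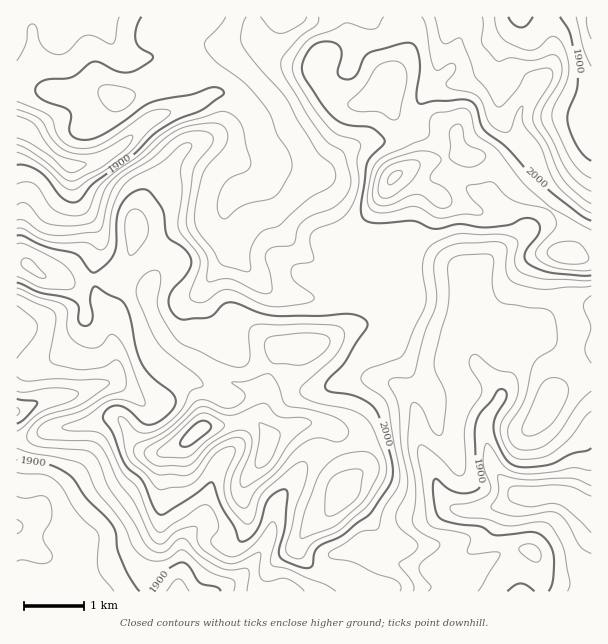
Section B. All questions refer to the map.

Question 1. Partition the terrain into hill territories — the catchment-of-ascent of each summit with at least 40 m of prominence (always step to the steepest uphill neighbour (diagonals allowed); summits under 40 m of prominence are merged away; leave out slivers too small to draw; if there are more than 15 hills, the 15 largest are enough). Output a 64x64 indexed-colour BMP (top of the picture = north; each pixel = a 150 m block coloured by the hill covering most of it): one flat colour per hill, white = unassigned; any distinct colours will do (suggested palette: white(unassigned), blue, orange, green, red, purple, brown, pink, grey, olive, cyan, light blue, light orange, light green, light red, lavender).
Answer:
<image width="64" height="64" href="data:image/bmp;base64,Qk12CAAAAAAAAHYAAAAoAAAAQAAAAEAAAAABAAQAAAAAAAAIAAATCwAAEwsAABAAAAAAAAAA////ALR3HwAOf/8ALKAsACgn1gC9Z5QAS1aMAMJ34wB/f38AIr28AM++FwDox64AeLv/AIrfmACWmP8A1bDFABERERERERERERERERERERERERERERERERERERERERERERERERERERERERERERERERERERERERERERERERERERERERERERERERERERERERERERERERERERERERERERERERERERERERERERERERERERERERERERERERERERERERERERERERERERERERERERERERERERERERERERERERERERERERERERERERERERERERERERERERERERERERERERERERERERERERERERERERERERERERERERERERERERERERERERERERERERERERERERERERERERERERERERERERERERERERERERERERERERERERERERERERERERERERERERERERERERERERERERERERERERERERERERERERERERERERERERERERERERERERERERERERERERERERERERERERERERERERERERERERERERERERERERERERERERERERERERERERERERERERERERERERERERERERERERERERERERERERERERERERERERERERERERERERERERERERERERERERERERERERERERERERERERERERERERERERERERERERERERERERERERERERERERERERERERERERERERERERERERERERERERERERERERERERERERERERERERERERERERERERERERERERERERERERERERERERERERERERERERERERERERERERERERERERERERERERERERERERERERERERERERERERERERERERERERERERERERERERERERERERERERERERERERExERERERERERERERERERERERERERERERERERERERERETMzERERERERERERERERERERERERERERERERERERERERMzMzMxEREREREREREREREREREREREREREREREREREREzMzMzMxERERERERERERERERERERERERERERIhERERETMzMzMzMRERERERERERERERERERERERERERIiERERERMzMzMzMxERERERERERERERERERERERERERIiIREREREzMzMzMzEREREREREREREREREREREREREREiIhERERETMzMzMzMRERERERERERERERERERERERERESIiIRERERMzMzMzMxERERERERERERERERERERERERERIiIiEREREzMzMzMxERERERERERERERERERERERERERIiIiIhERETMzMzMzEREREREREREREREREREREREREREiIiIiIRERMzMzMzMRERERERERERERERERERERERERESIiIiIiIREzMzMzMRERERERERERERERERERERERERERIiIiIiIiIjMzMzMxERERERERERERERERERERERERERESIiIiIiIiMzMzMzERERERERERERERERESIiIiERERERIiIiIiIiIzMzMzMRERERERERERERERERIiIiIiIiESIiIiIiIiIjMzMzMxERERERERERERERERIiIiIiIiIiIiIiIiIiIiMzMzMzERERERERERERERESIiIiIiIiIiIiIiIiIiIiIzMzMzMRERERERERERERESIiIiIiIiIiIiIiIiIiIiIjMzMzMxERERERERERERESIiIiIiIiIiIiIiIiIiIiIiMzMzMzERERERERERERESIiIiIiIiIiIiIiIiIiIiIiIzMzMzERERERERERERERIiIiIiIiIiIiIiIiIiIiIiIjMzMzERERERERERERERIiIiIiIiIiIiIiIiIiIiIiIiMzMzMREREREREREREREiIiIiIiIiIiIiIiIiIiIiIiIzMzMRERERERERERERESIiIiIiIiIiIiIiIiIiIiIiIjMzMxERERERERERERERIiIiIiIiIiIiIiIiIiIiIiIiMzMzEREREREREREREREiIiIiIiIiIiIiIiIiIiIiIiIzMzMRERERERERERERERIiIiIiIiIiIiIiIiIiIiIiIjMzERERERERERERERERIiIiIiIiIiIiIiIiIiIiIiIiMzEREREREREREREREREiIiIiIiIiIiIiIiIiIiIiIiIzEREREREREREREREREiIiIiIiIiIiIiIiIiIiIiIiIjERERERERERERERERESIiIiIiIiIiIiIiIiIiIiIiIiERERERERERERERERERIiIiIiIiIiIiIiIiIiIiIiIiIRERERERERERERERERIiIiIiIiIiIiIiIiIiIiIiIiIhERERERERERESIRERIiIiIiIiIiIiIiIiIiIiIiIiIiERERERERERERIiIiIiIiIiIiIiIiIiIiIiIiIiIiIiIRERERERERERIiIiIiIiIiIiIiIiIiIiISIiIiIiIiIhEREREREREREiIiIiIiIiIiIiIiIiIiIRESIiIiIiIiERERERERERESIiIiIiIiIiIiIiIiIiIhERESIiIiIiIREREREREiIiIiIiIiIiIiIiIiIiIiIiEREREiIiIiIhEREREREiIiIiIiIiIiIiIiIiIiIiIiIRERESIiIiIiEREREREiIiIiIiIiIiIiIiIiIiIiIiIiEREREiIiIiIRERERESIiIiIiIiIiIiIiIiIiIiIiIiIRERESIiIiIhERERERIiIiIiIiIiIiIiIiIiIiIiIiIhEREREiIiIi"/>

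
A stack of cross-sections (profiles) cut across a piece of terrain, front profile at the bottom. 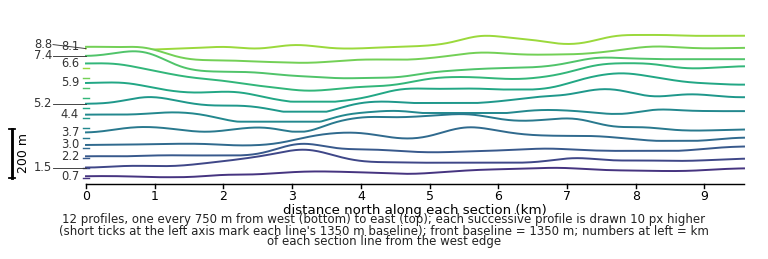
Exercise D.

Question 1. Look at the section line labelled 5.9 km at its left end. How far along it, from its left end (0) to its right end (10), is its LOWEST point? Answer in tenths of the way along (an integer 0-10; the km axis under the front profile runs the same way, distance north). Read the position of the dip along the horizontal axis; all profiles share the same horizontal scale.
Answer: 3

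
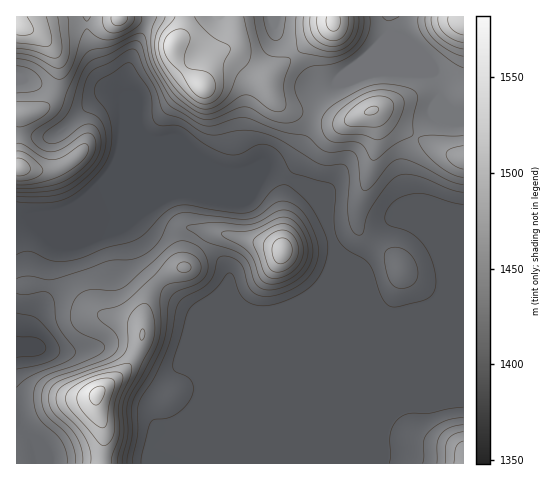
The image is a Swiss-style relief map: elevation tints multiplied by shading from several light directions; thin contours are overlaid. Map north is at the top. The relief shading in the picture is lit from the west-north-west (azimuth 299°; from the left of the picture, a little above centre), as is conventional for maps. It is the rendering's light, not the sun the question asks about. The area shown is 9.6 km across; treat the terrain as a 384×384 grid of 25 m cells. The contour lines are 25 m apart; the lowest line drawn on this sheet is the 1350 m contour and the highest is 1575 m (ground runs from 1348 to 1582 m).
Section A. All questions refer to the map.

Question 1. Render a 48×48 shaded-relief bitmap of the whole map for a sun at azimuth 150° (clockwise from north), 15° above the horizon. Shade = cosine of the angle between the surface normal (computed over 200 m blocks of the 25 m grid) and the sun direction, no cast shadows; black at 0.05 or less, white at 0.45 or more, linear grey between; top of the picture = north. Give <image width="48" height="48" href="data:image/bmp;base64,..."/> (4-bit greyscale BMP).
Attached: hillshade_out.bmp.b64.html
<image width="48" height="48" href="data:image/bmp;base64,Qk32BAAAAAAAAHYAAAAoAAAAMAAAADAAAAABAAQAAAAAAIAEAAATCwAAEwsAABAAAAAAAAAAAAAAABEREQAiIiIAMzMzAERERABVVVUAZmZmAHd3dwCIiIgAmZmZAKqqqgC7u7sAzMzMAN3d3QDu7u4A////AIiIdmZ6zcmIiIiIiIiIiIiIiIiId3dlVoiId2Z6zsqIiIiIiIiIiIiIiIiId3dlVYiIiHeKztqIiIiIiIiIiIiIiIiId3dkRHiJmYiazMqYiIiIiIiIiIiIiIiId3ZUMniJqZmavLqYiIiIiIiIiIiIiIiIdmZUM3d4mZmbzLqZmYiIiIiIiIiIiIiIh3dmVHZmd3ib3tuYmZiIiIiIiIiIiIiIiIiHd2ZUREV63/2oiJiIiIiIiIiIiIiIiIiIiGUyEREmrf7Jd4iIiIiIiIiIiIiIiIiIiFQhAAAASd7ah4iIiIiIiIiIiIiIiIiIiEQyERAAFa3smIiIiIiIiIiIiIiIiIiIiGZURFQyI3vtuIiIiIiIiIiIiIiIiIiIiIh3d4h2VGrdyYiIiIiIiIiIiIiIiIiIiJmYiJmZdmi9yoiIiIiIiIiIiIiIiIiIiJmYiImZh2esyoiIiIiIiIiIiIiIiIiIiJmId3iIdmebupiIiIiIiIiIiIiIiIiIiJmXdmd3ZVaKu6iIiImZiIiIiIiIiIiIiKqYdmZmVUWKvMqYiIq8uoiIiIiImpmIiJmYdmZmZUV6vd25h4nO7bmIiIiImqqYiHeHdmZnZlRorN7bh3it/+yYiIh4iqqYiGZ2ZVVndlRGibzLmHaL7/64iIh3iJmIiGZmZVVWZmVEVnmrqYdozv65iIiHd4iIiHd3ZlVFVmVDRFebu5dnm9y5iJmHZ3iIiHd3d3dlVVVURWeaqoZVaKqpiJmHZniIiHd4iIiHZlVVVniIdlMiRomYiJmHZ3iIiHeIiIiIh3ZVVnZUQyERJXiId4mId4iIiIiIiIiIiIdkREQzIiERJGiHd4mZiIiIiLu7qYiIiIh2Q0RVVVQzNWeHZoqqiIiIie7u7bmIiIiIdmZ3eHZUVniIdnq7mYiZqv///+yYiIiIiIiIiIhlZ4iIdnm7qpmqu/7d3//JiIiIiIiIiIh2eImZhmiruqqqu7qZnO/7iIiIiIiIiYiHeJmqmGiruqqqqmZlV679mIiIiIiJmamIiJmqqXeruqmYiFVUM2rdqIiIiIiZmqqpmZmau5ibupiHZmd2QjasqIiIiImqqaqqqpmavLqruod2VKq6hTR6qIiJqaq7uqq7u6mIrMu7uodmZbzdyWRomIeKu7zdy7q7u6l2aKu7uph3d4msy5ZoiId4q83v7LqqqphlRGiau6mIiFVovKh4iIdnm7zv7bqZmYh1MiRnmqmIiERXm7qIiIh3iqrN3LmZmYh2UxEkV4iIiGZnm8upmIh3iYiau6mJmpmIdkIjRWd3d4iJvNy7qYiIiHZ5qpiImqqZmHZVZnd3iLuqvN3Myod3iHZ4mph3iru7yoiIiIiImdzLvMzN3JZWiYh4mql2aKvN7rmIiIiJq93Lq7vN7rdEeZmIiZmGZ4rN/+uIiIiau8uqqqqr7+kyV5iHeJmHZnis7/2oiIiau5mZmpiJz/tSNXh3d4mYZmZ5vdyoiHd4mYiJmZh3rexiJGd2Z5mYdlVorMyoh3ZniA=="/>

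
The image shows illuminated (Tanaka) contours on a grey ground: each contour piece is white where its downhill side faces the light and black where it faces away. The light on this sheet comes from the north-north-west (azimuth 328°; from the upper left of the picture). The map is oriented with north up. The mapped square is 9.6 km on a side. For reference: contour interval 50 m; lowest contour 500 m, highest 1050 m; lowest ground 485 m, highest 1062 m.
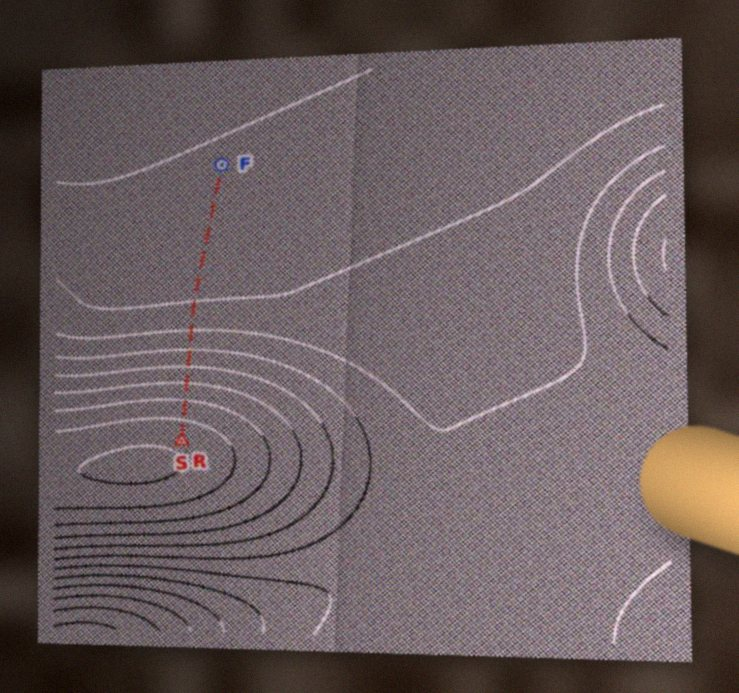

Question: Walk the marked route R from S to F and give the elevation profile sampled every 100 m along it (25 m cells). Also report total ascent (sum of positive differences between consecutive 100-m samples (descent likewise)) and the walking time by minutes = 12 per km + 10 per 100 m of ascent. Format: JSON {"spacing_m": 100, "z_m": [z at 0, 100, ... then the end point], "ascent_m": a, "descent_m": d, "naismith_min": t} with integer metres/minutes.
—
{"spacing_m": 100, "z_m": [1037, 1028, 1019, 1007, 995, 981, 966, 950, 934, 917, 899, 882, 864, 847, 829, 813, 796, 781, 766, 752, 739, 728, 718, 709, 701, 695, 691, 688, 686, 685, 684, 682, 681, 679, 678, 676, 675, 674, 672, 671, 669, 668, 667, 665, 664, 662, 661, 660, 658, 658], "ascent_m": 0, "descent_m": 379, "naismith_min": 58}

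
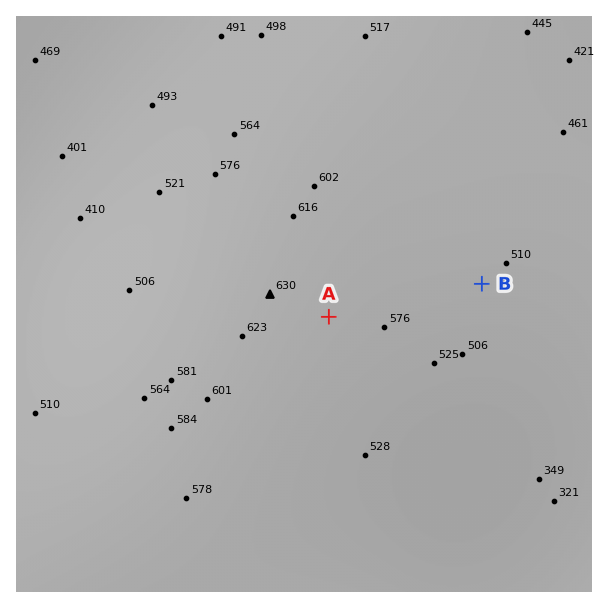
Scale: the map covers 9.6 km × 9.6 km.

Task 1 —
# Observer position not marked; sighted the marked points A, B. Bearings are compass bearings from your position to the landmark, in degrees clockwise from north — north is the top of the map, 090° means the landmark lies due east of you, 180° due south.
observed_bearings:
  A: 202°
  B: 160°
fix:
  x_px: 416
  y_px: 102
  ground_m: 540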